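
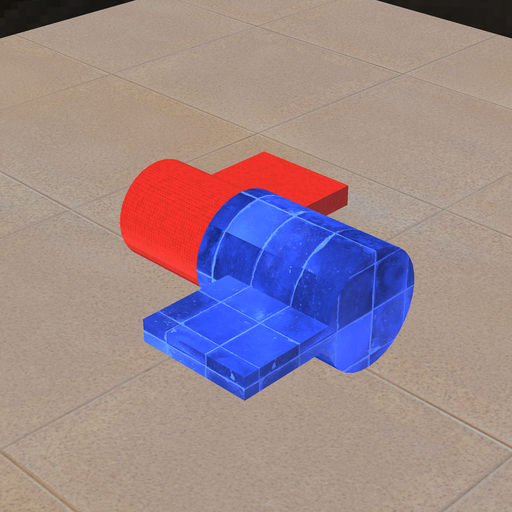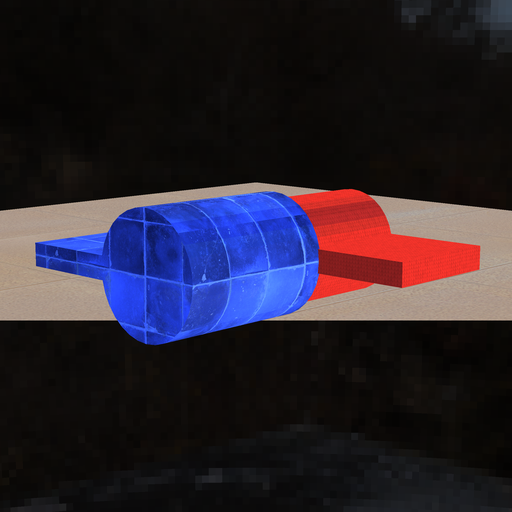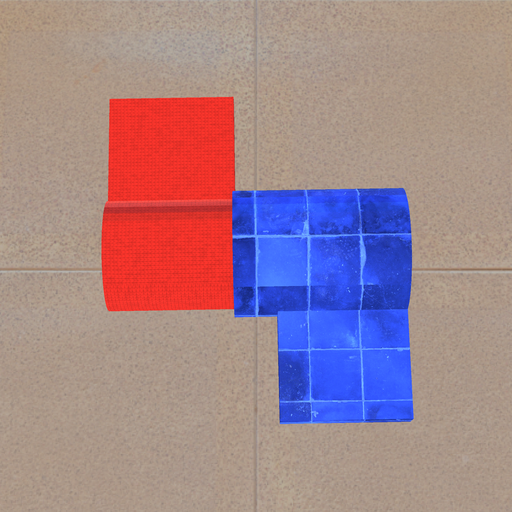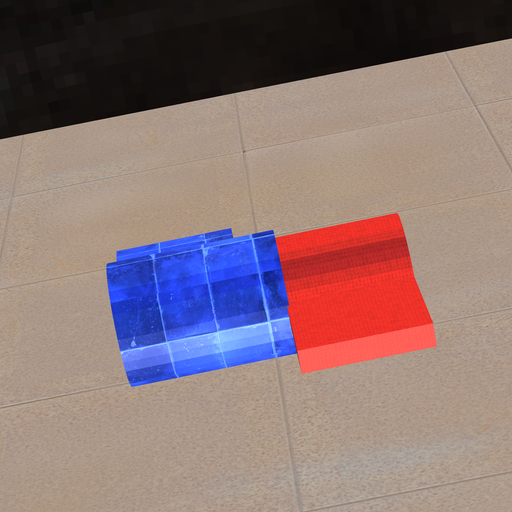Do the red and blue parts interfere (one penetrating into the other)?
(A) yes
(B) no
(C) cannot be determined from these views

(A) yes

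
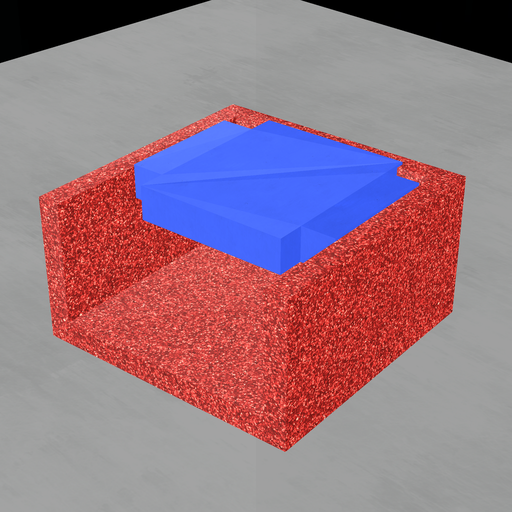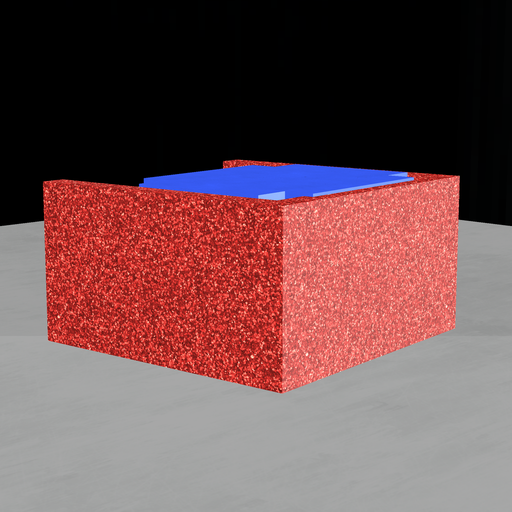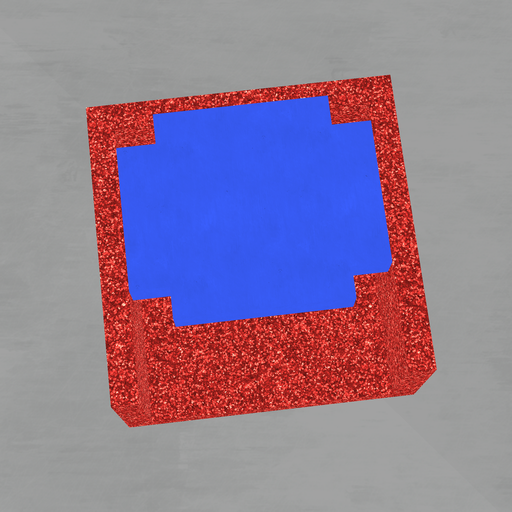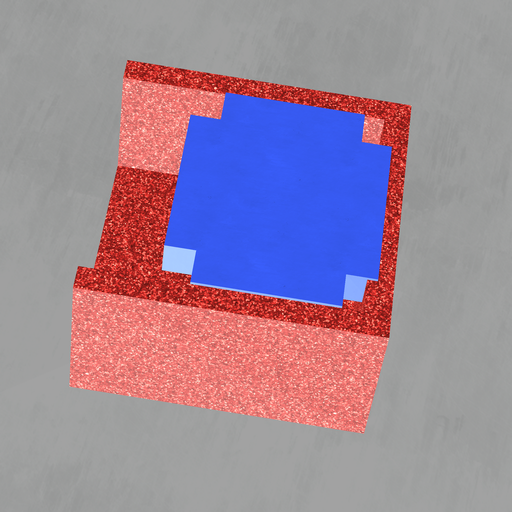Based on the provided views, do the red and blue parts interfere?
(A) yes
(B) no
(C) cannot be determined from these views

(A) yes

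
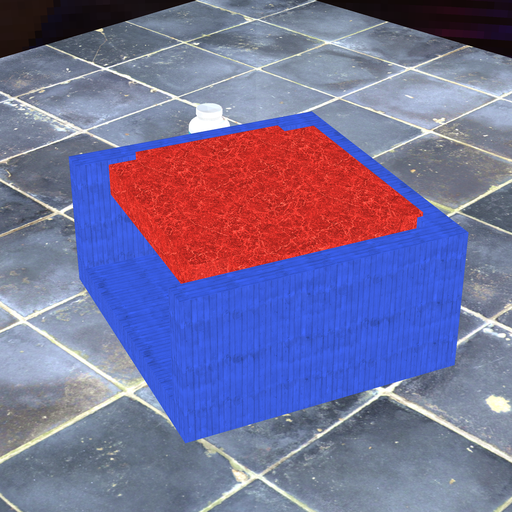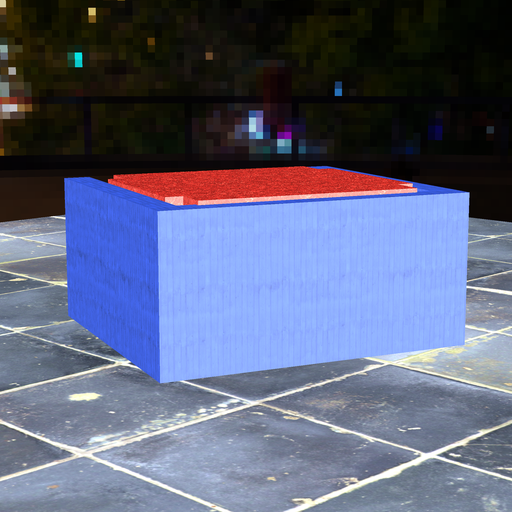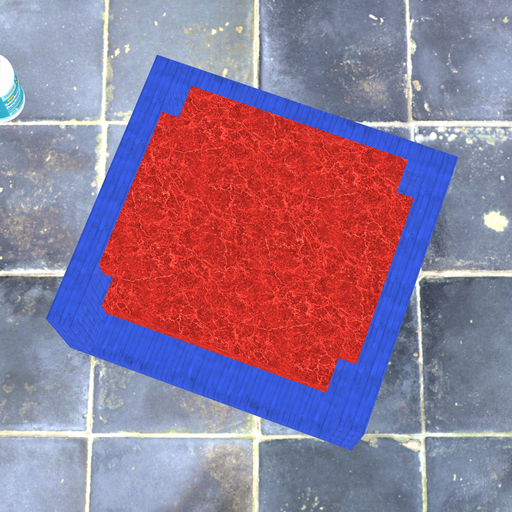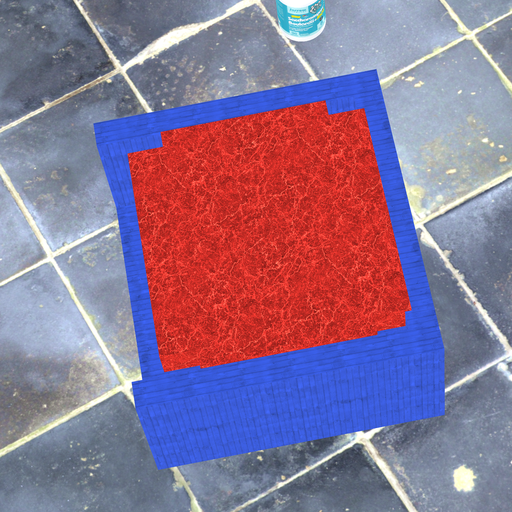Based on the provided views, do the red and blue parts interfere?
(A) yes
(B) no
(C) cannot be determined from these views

(A) yes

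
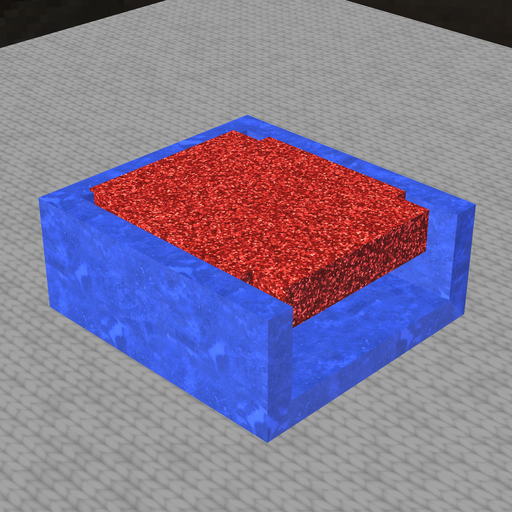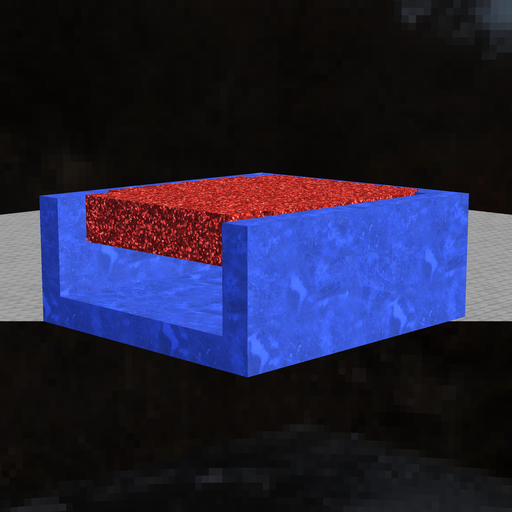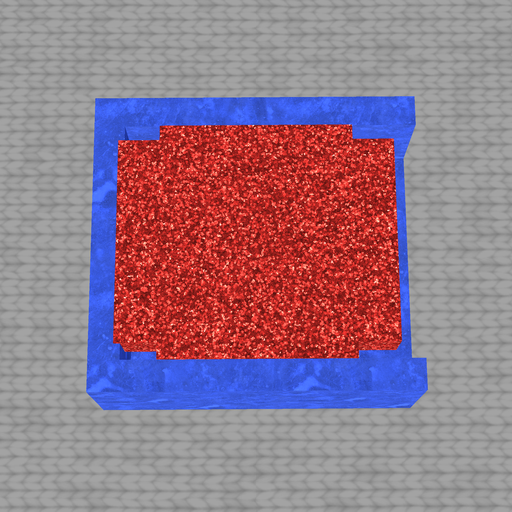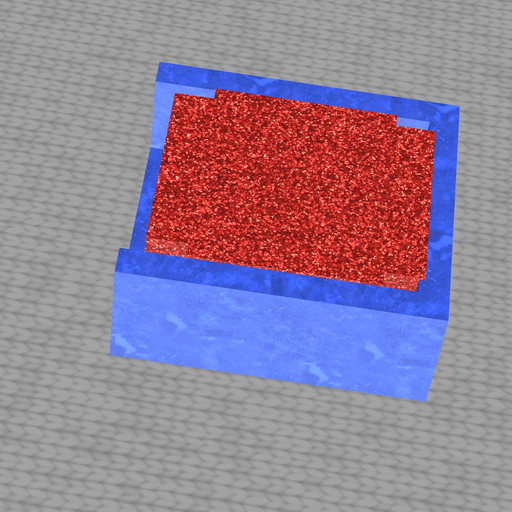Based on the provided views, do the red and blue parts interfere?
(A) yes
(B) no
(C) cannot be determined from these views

(A) yes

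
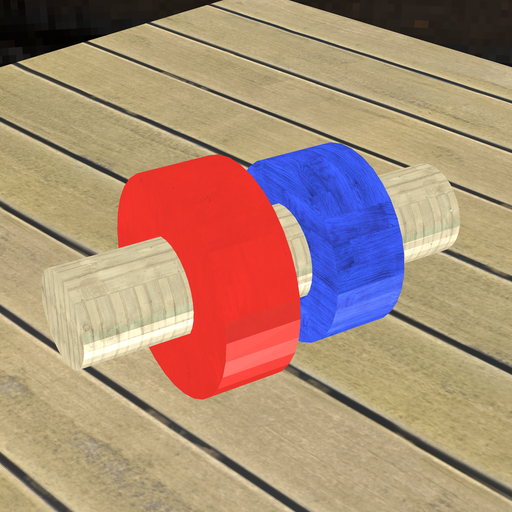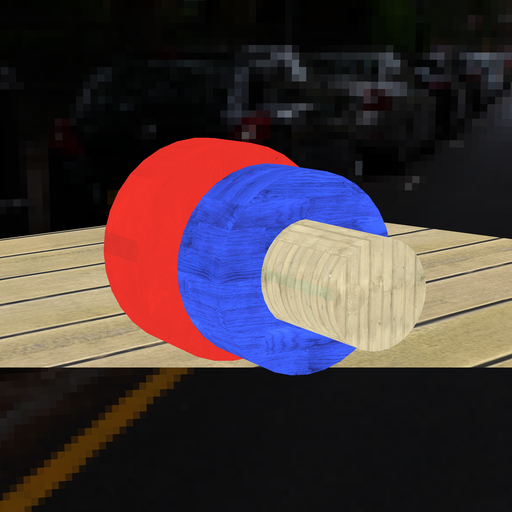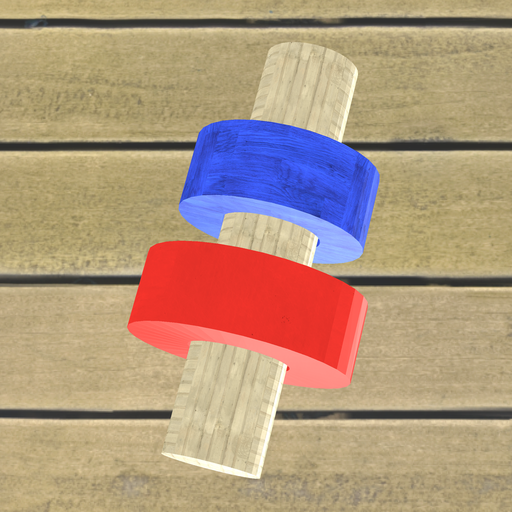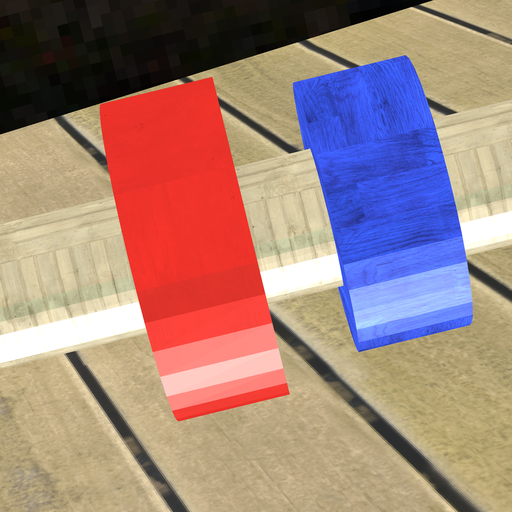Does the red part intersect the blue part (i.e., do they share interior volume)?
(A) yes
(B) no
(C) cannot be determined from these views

(B) no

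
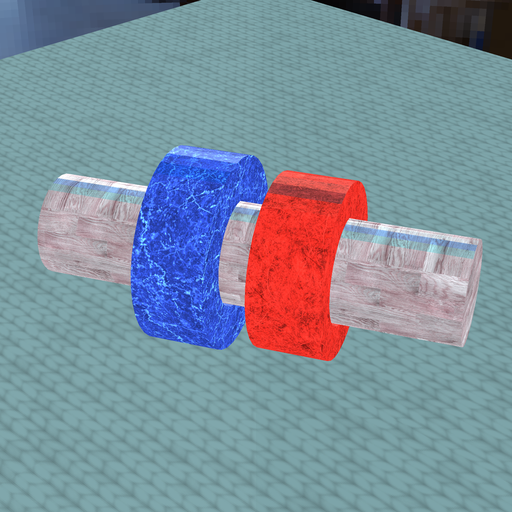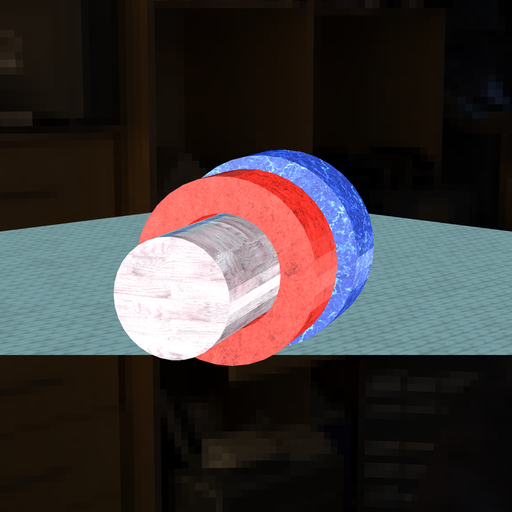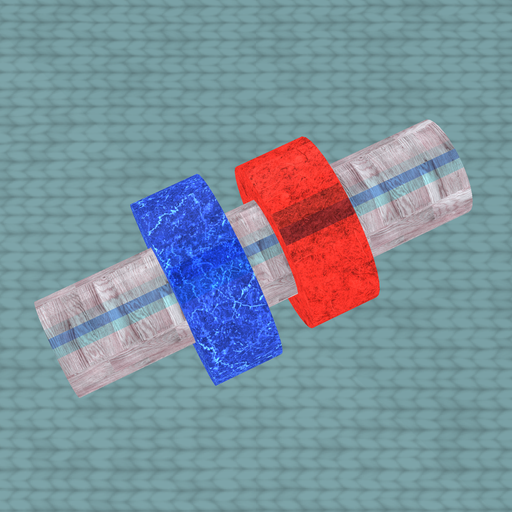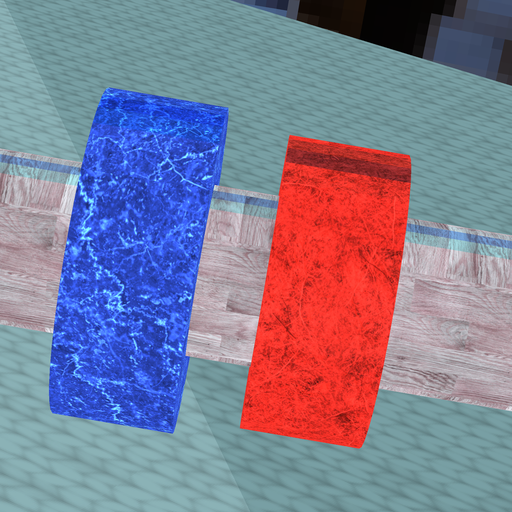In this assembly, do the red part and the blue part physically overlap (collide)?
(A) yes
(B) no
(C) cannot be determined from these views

(B) no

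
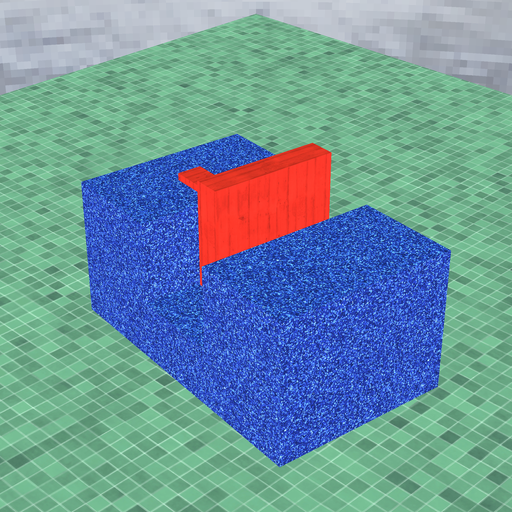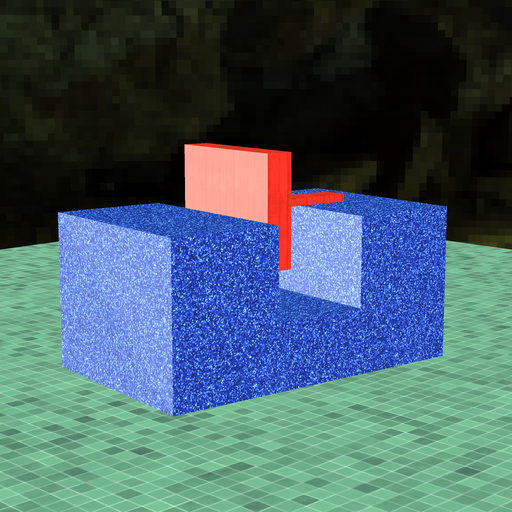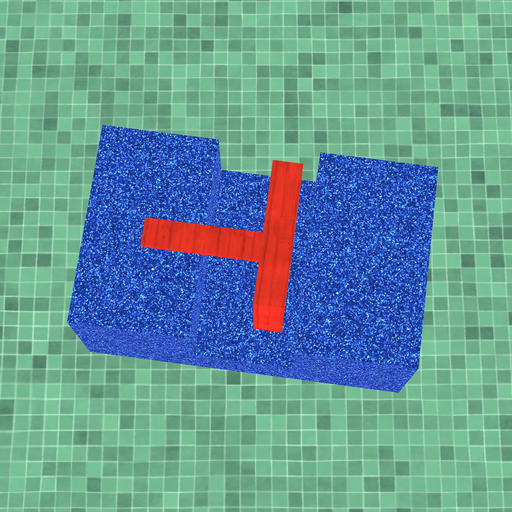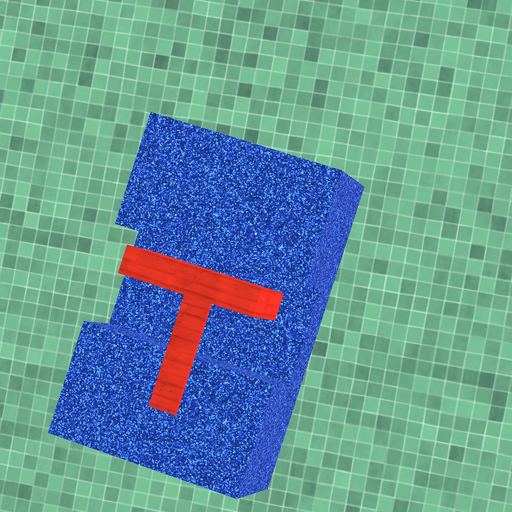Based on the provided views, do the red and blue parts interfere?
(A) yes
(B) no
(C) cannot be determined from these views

(B) no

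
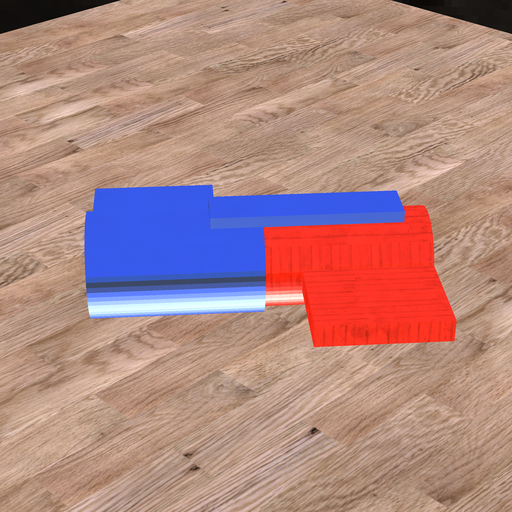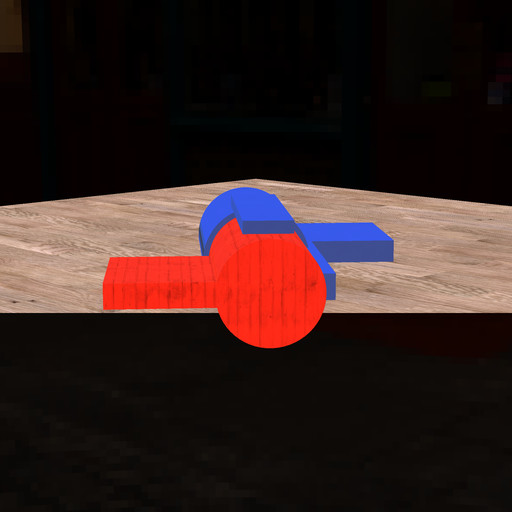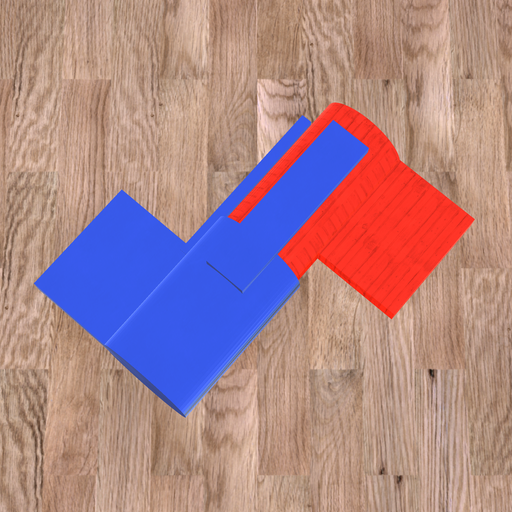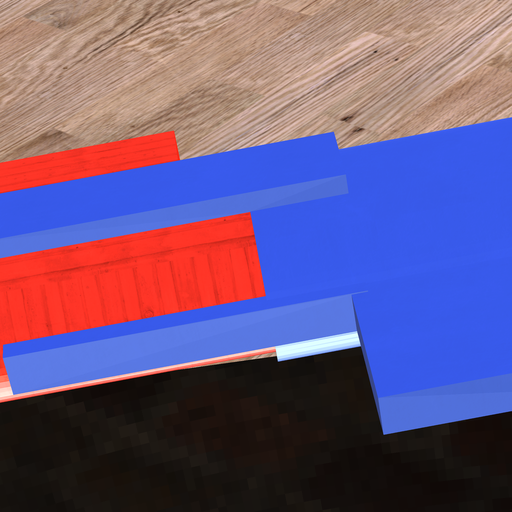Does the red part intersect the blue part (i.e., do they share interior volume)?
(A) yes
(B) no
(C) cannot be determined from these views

(A) yes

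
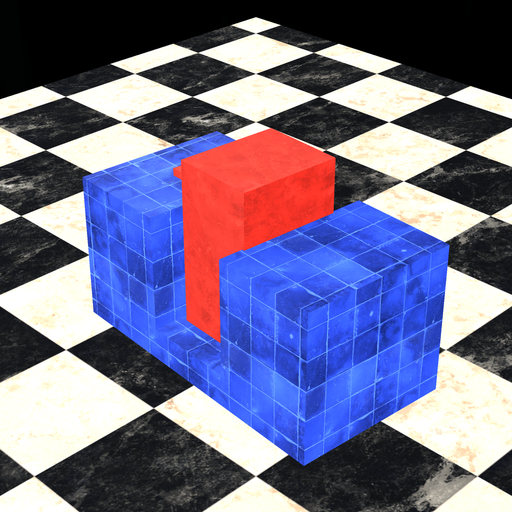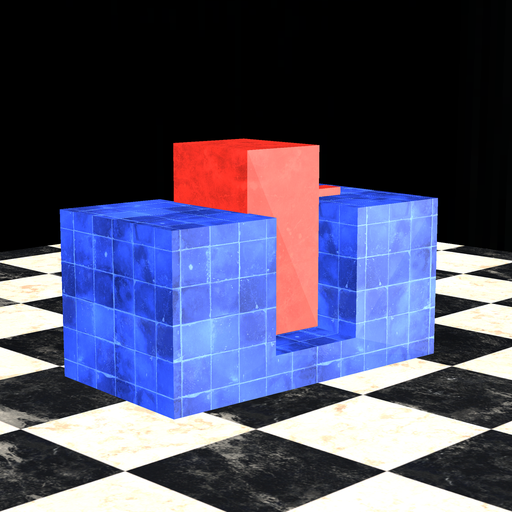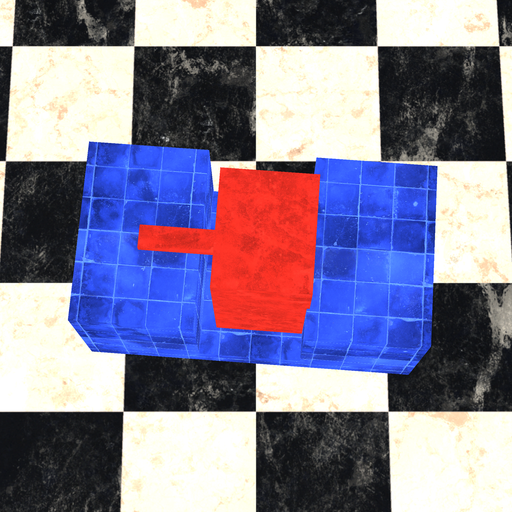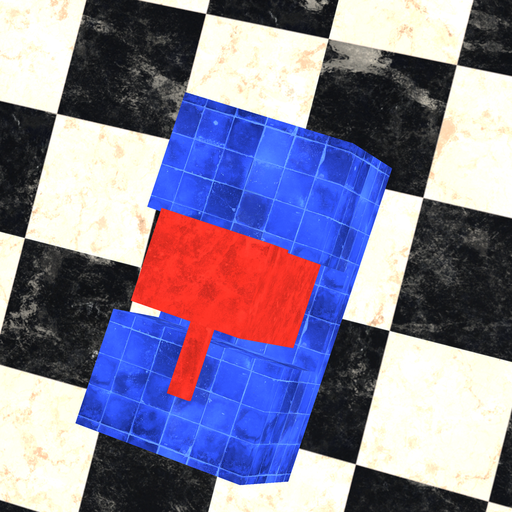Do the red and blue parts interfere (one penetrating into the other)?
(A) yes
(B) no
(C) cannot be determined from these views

(A) yes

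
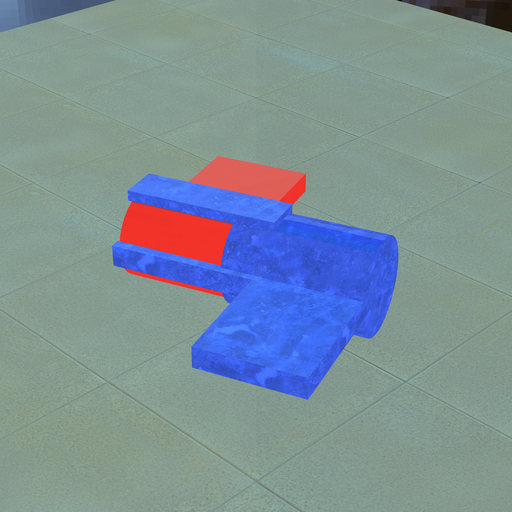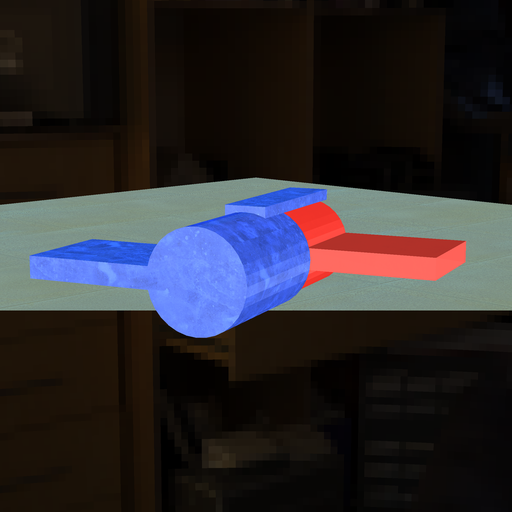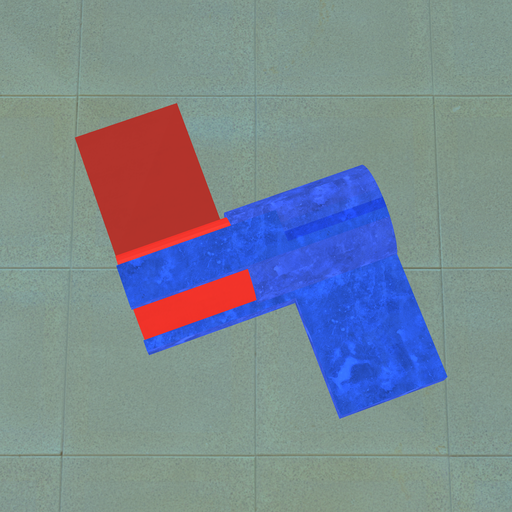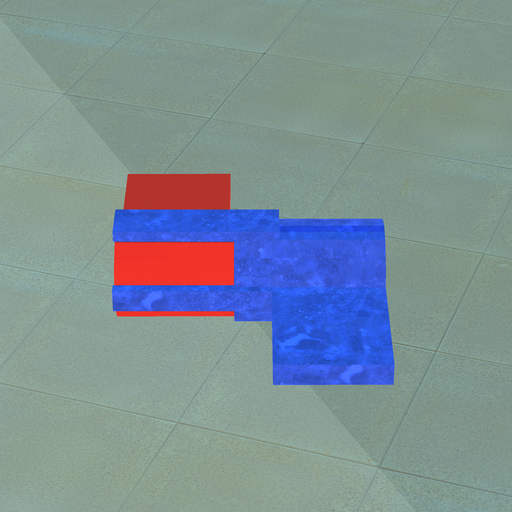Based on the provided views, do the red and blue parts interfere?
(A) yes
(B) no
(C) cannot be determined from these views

(A) yes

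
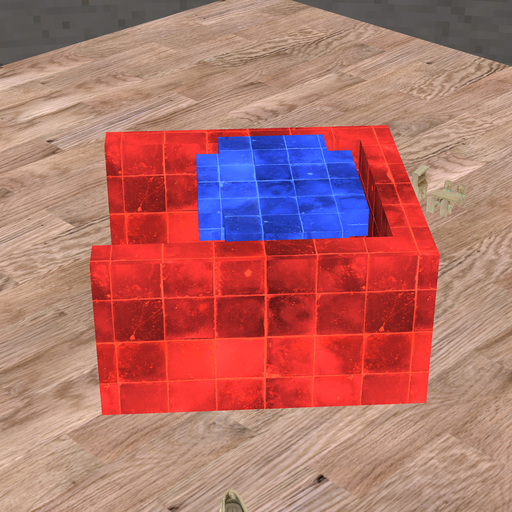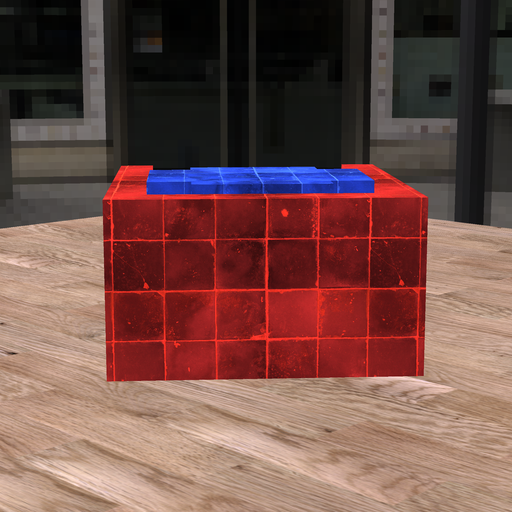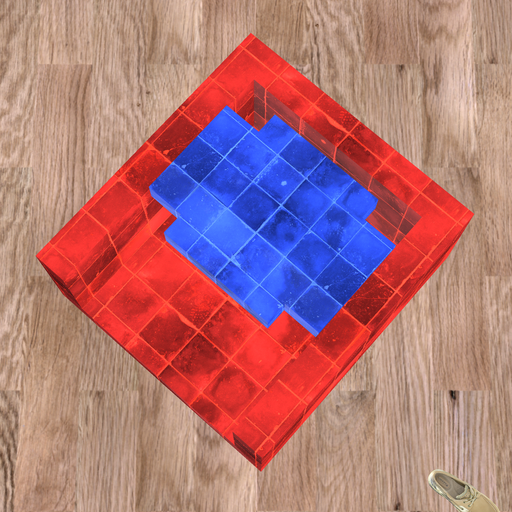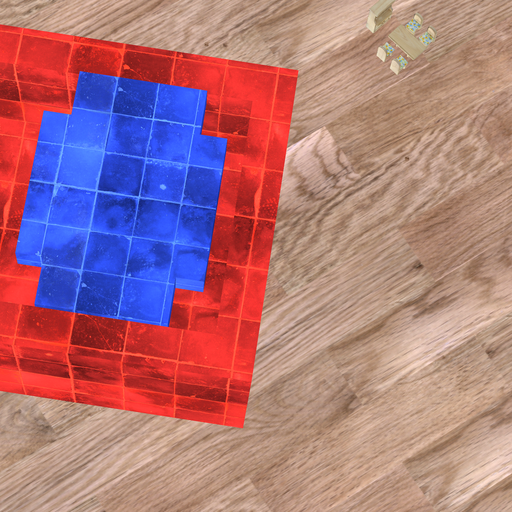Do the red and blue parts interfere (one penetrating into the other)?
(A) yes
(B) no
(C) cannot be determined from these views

(B) no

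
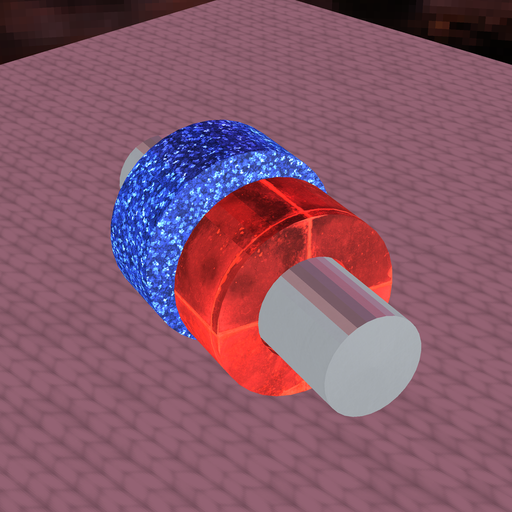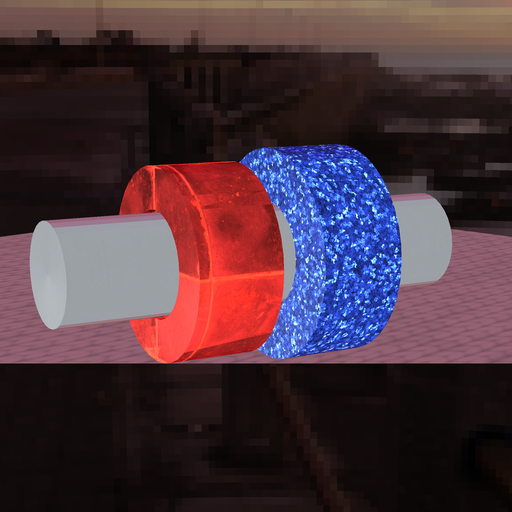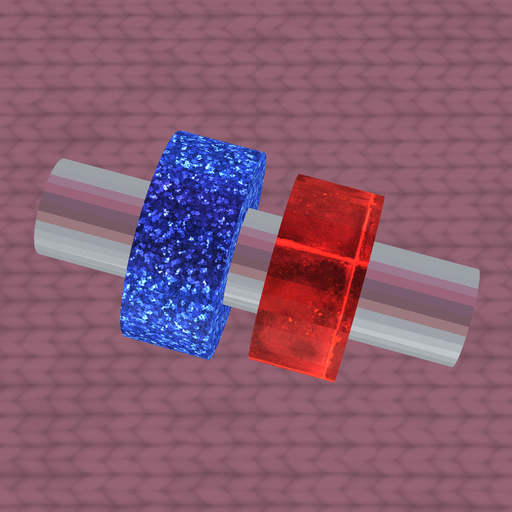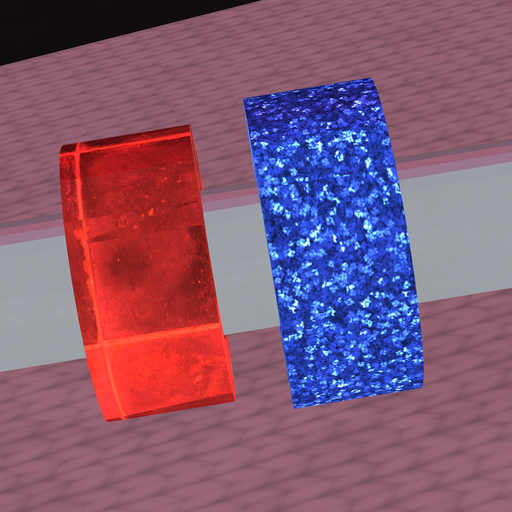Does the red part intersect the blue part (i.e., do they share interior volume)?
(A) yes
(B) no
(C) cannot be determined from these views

(B) no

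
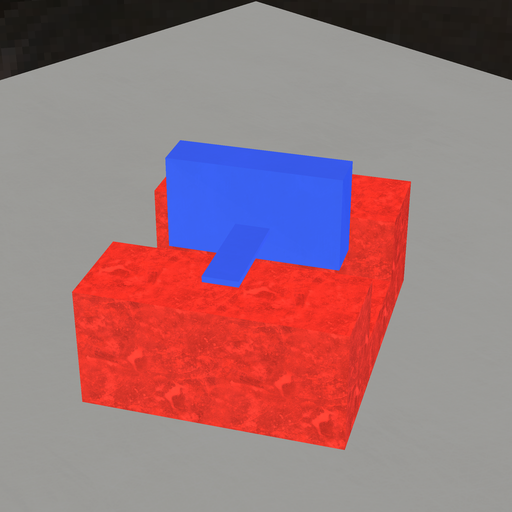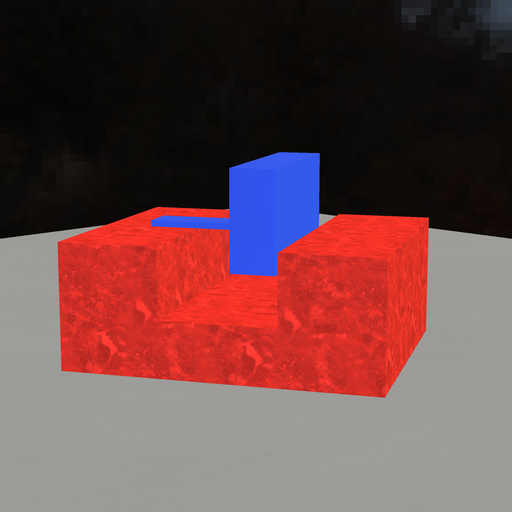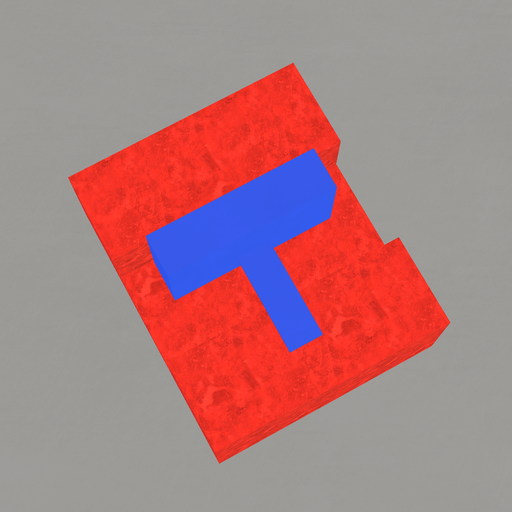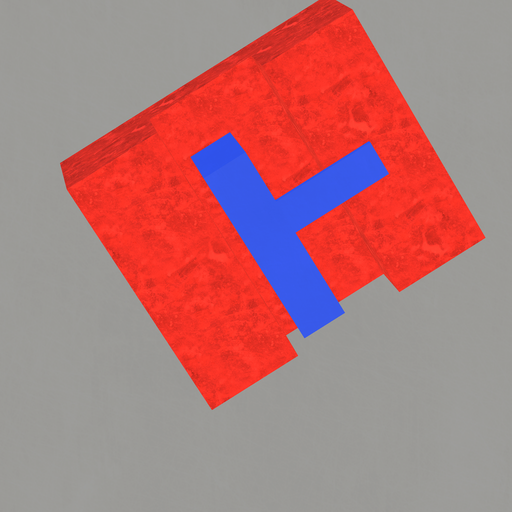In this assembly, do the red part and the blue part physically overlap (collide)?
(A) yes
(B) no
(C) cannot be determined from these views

(B) no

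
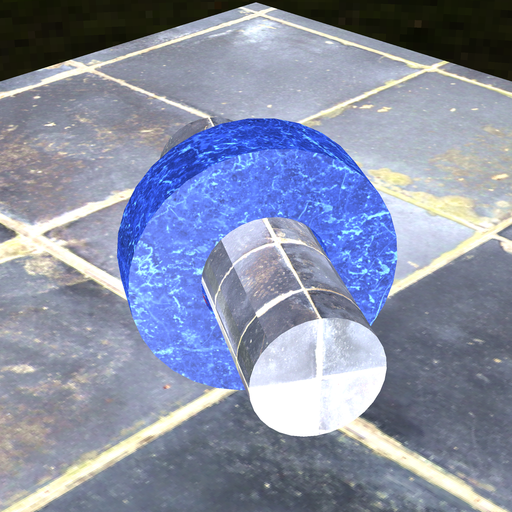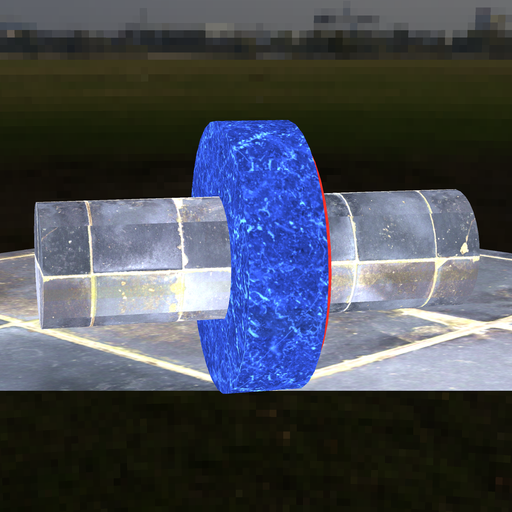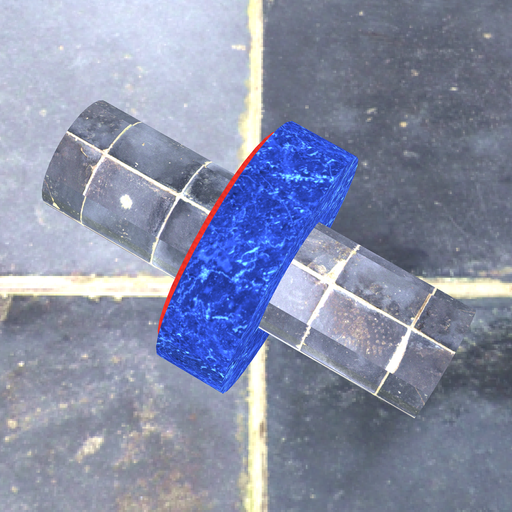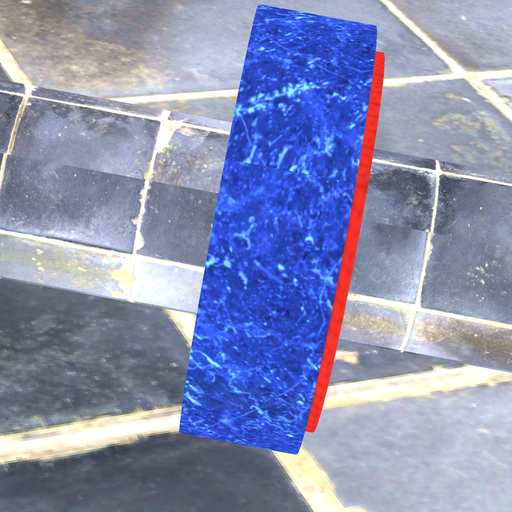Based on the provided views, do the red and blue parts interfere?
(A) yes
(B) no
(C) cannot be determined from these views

(A) yes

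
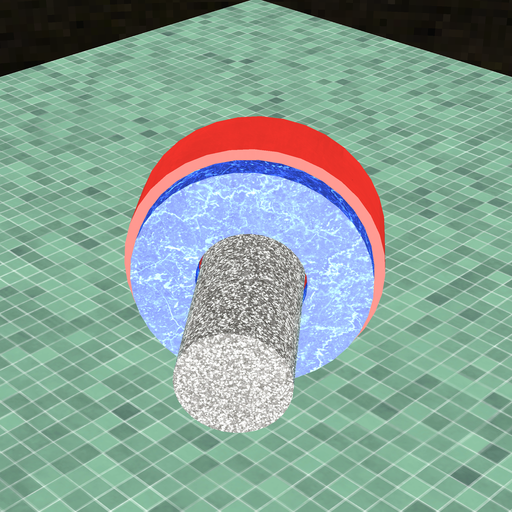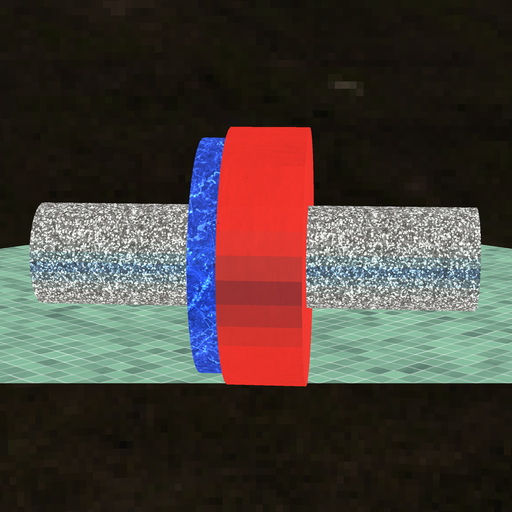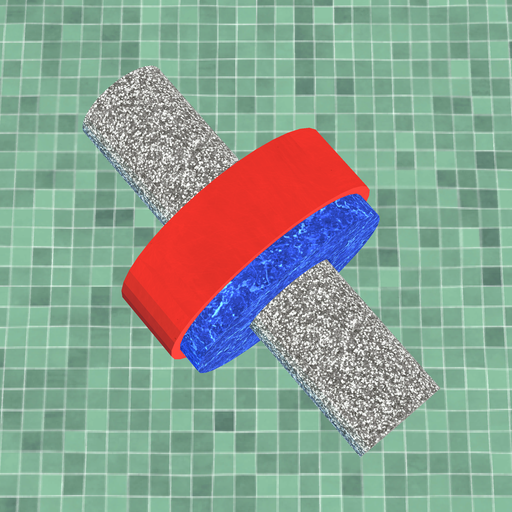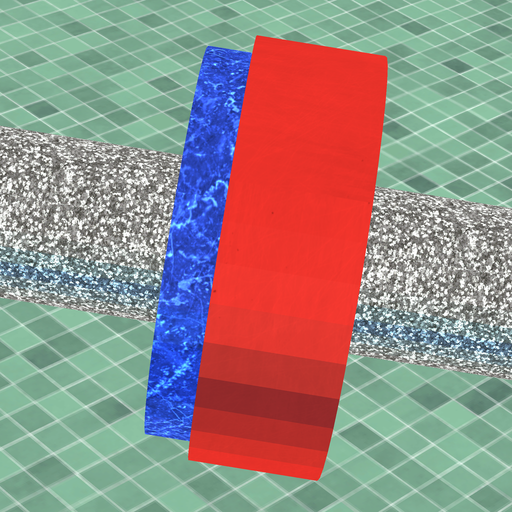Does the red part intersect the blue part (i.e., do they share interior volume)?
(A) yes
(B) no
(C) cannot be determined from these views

(A) yes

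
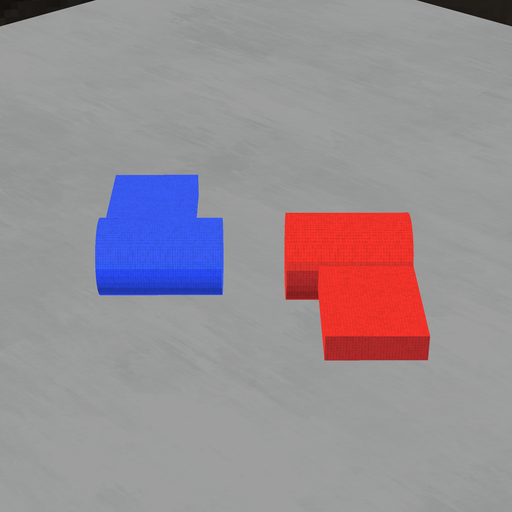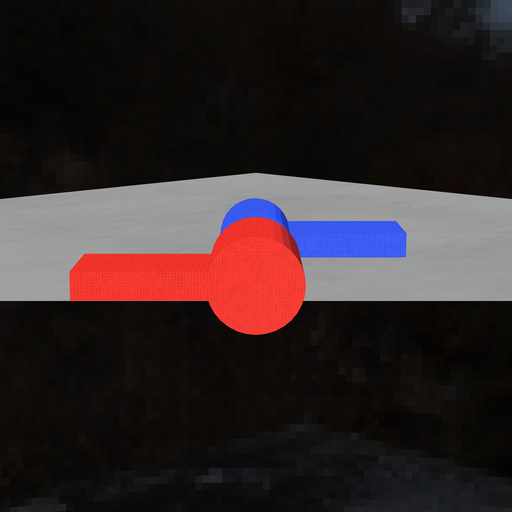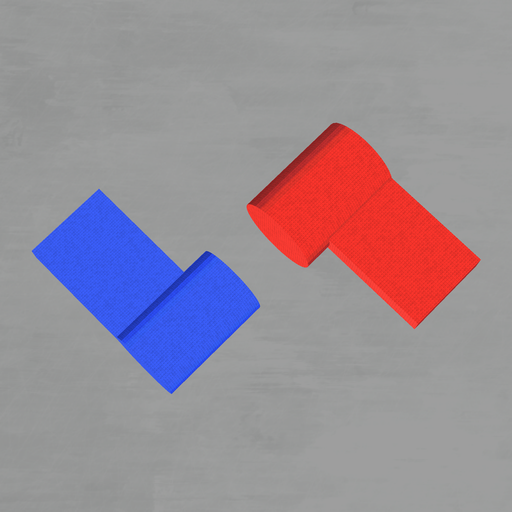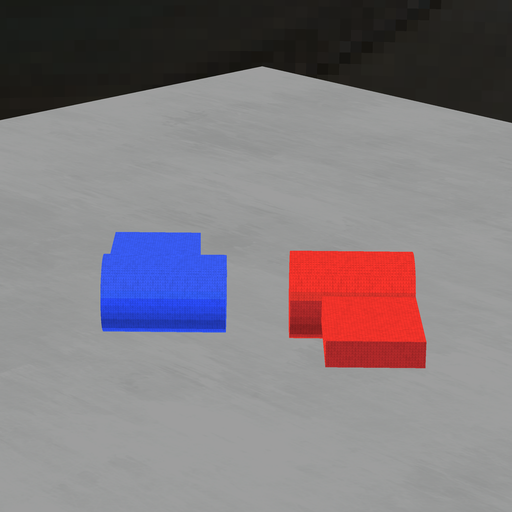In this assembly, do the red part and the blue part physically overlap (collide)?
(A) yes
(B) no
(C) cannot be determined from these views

(B) no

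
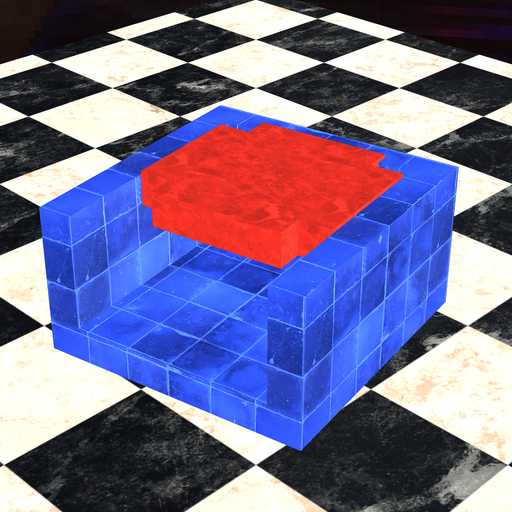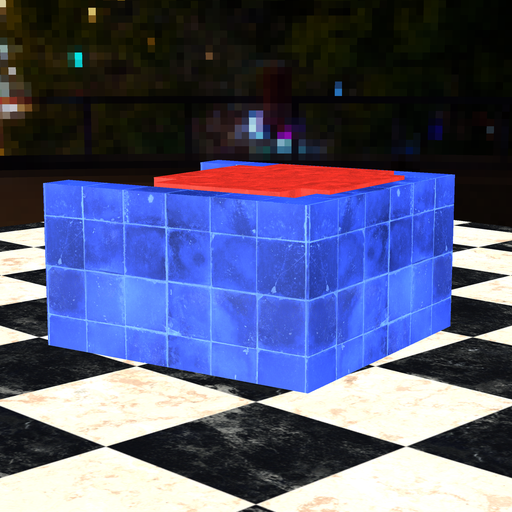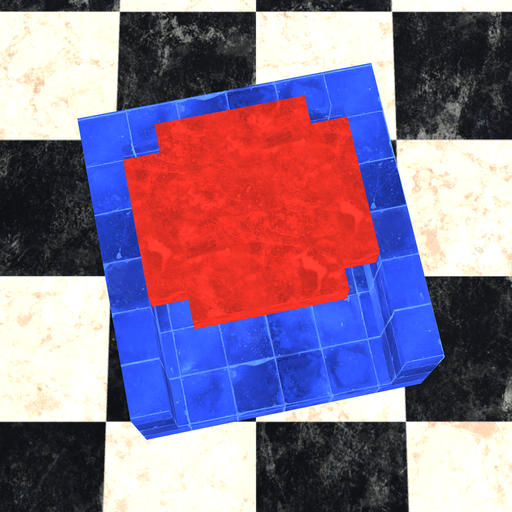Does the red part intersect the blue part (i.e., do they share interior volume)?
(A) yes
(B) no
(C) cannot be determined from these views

(A) yes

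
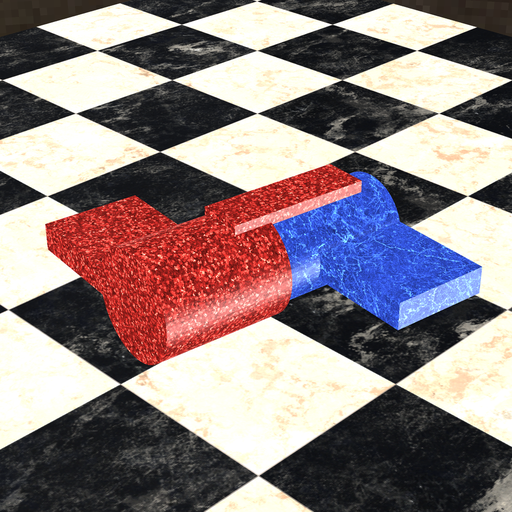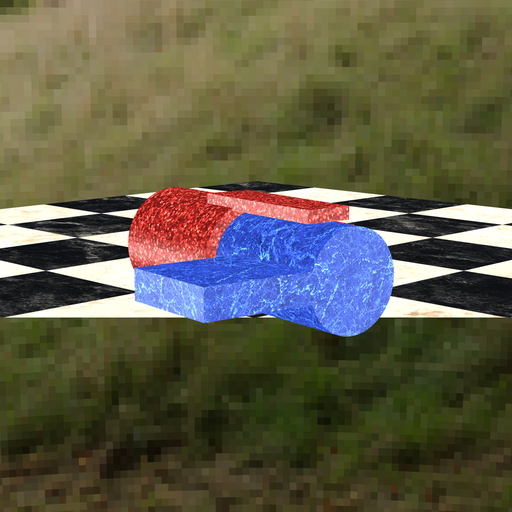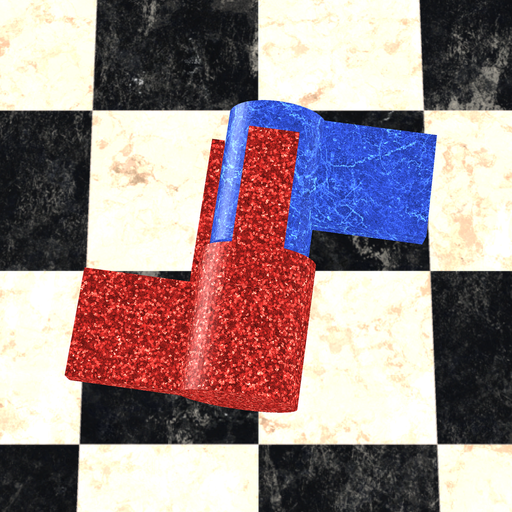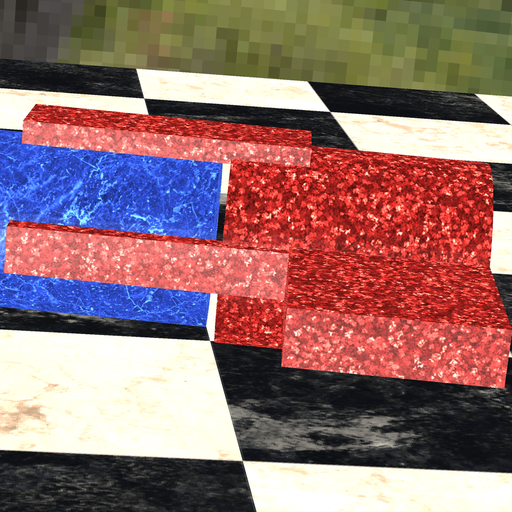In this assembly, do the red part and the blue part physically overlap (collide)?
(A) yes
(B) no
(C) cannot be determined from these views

(B) no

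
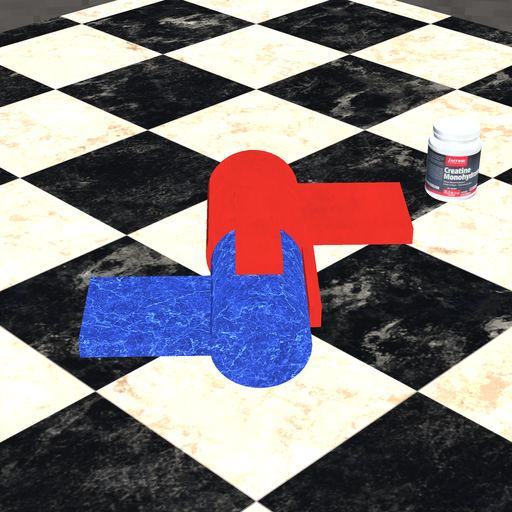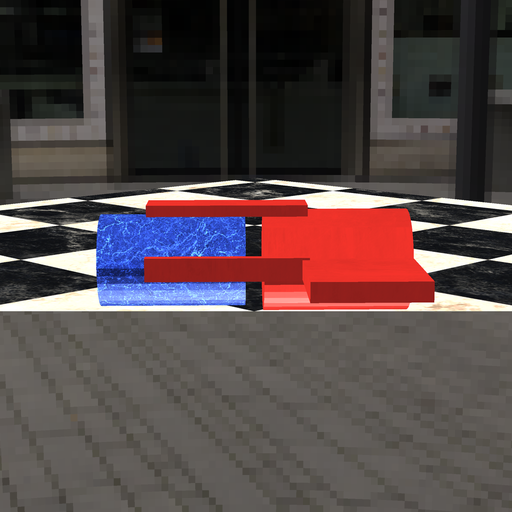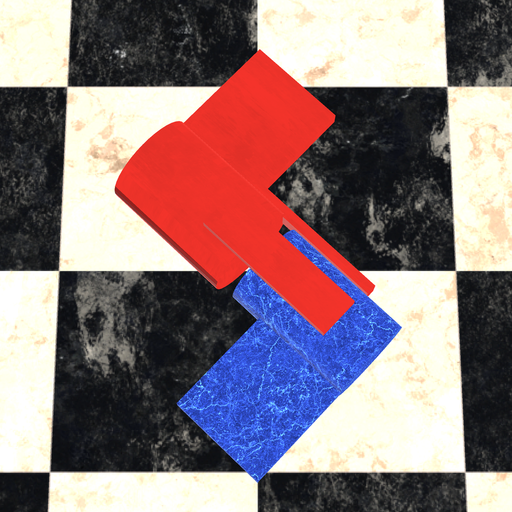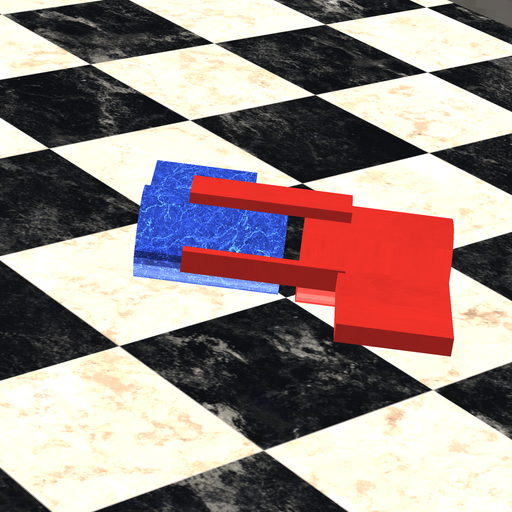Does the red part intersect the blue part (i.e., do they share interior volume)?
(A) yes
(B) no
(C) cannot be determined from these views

(B) no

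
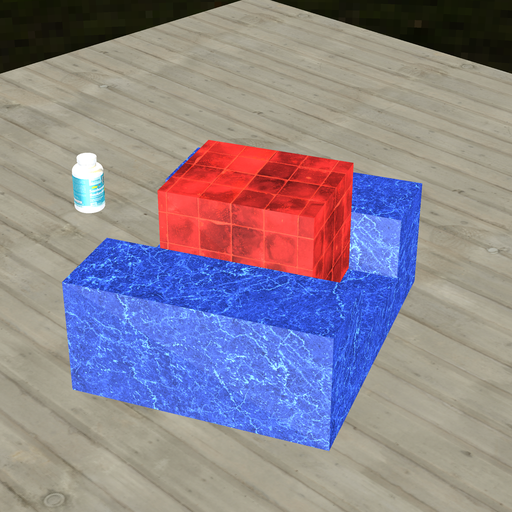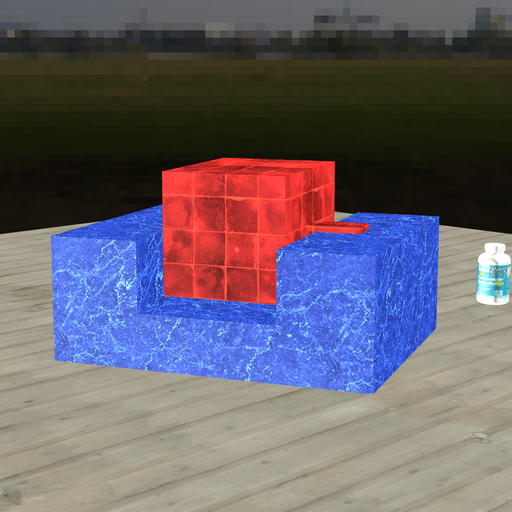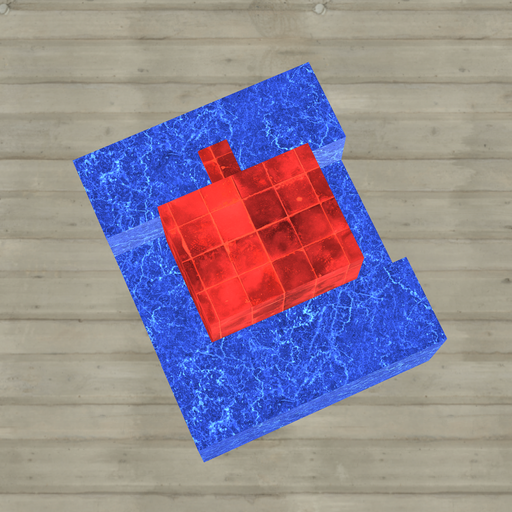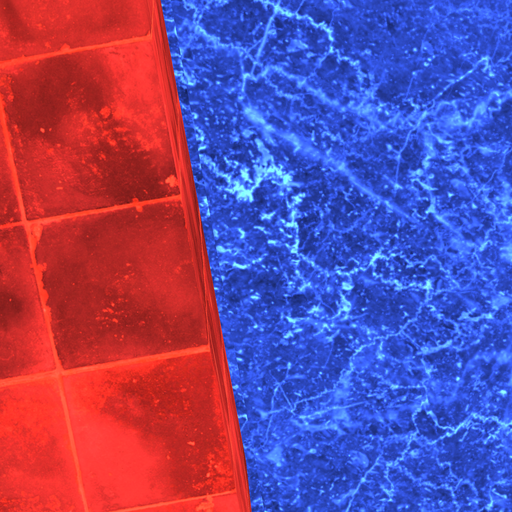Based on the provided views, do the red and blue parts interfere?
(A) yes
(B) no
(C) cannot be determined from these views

(B) no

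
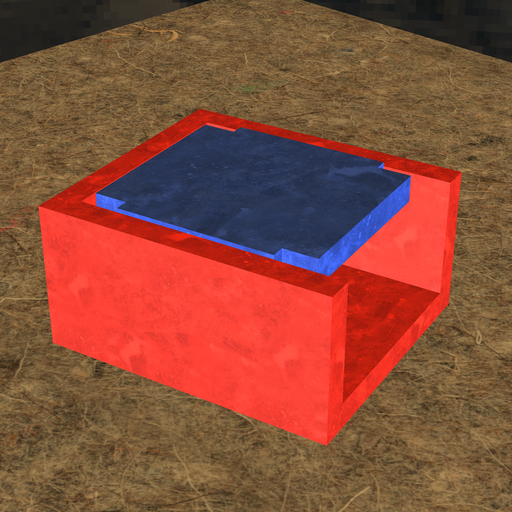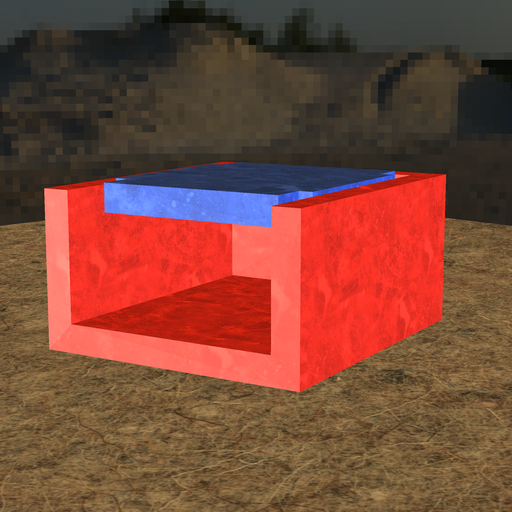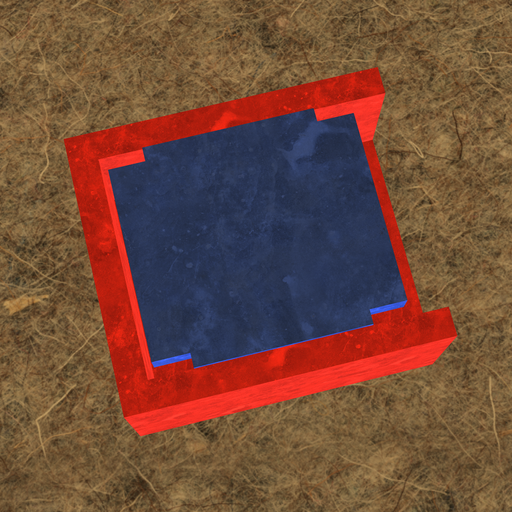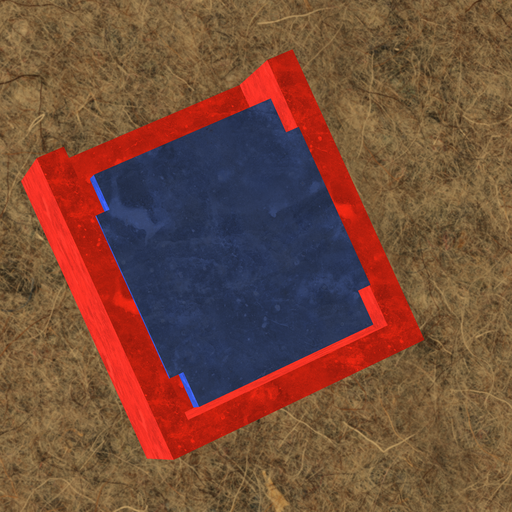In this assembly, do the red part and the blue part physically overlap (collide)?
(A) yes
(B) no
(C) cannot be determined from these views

(B) no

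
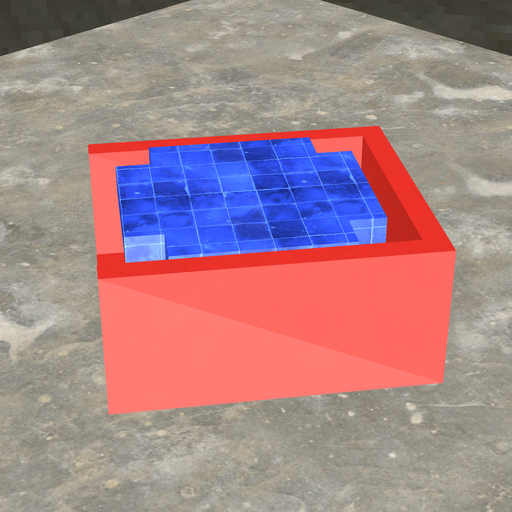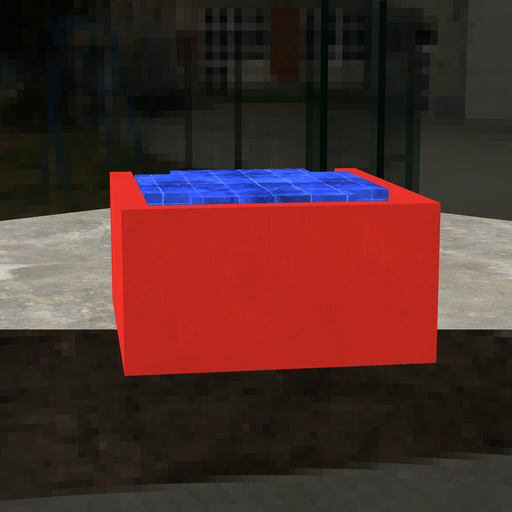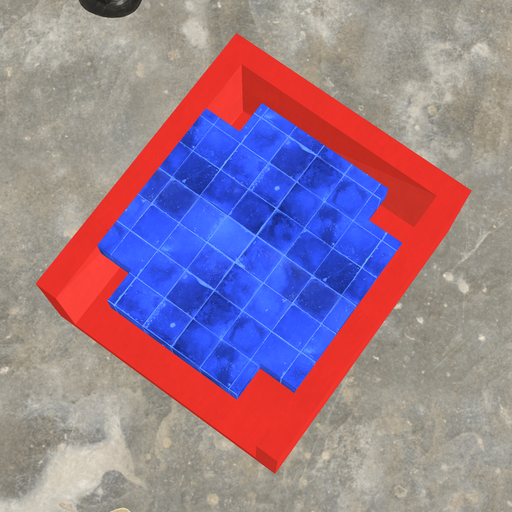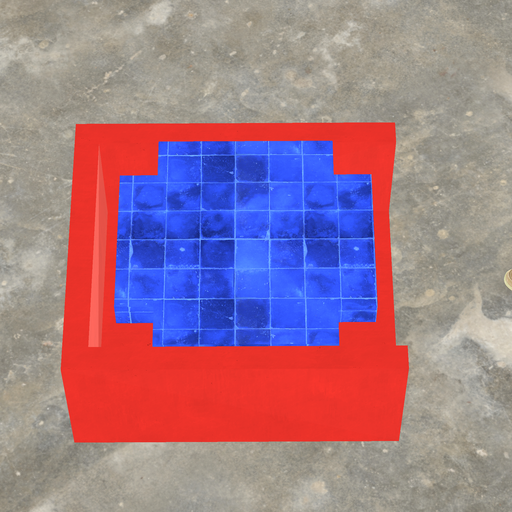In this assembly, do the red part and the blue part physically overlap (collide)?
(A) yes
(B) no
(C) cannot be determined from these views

(B) no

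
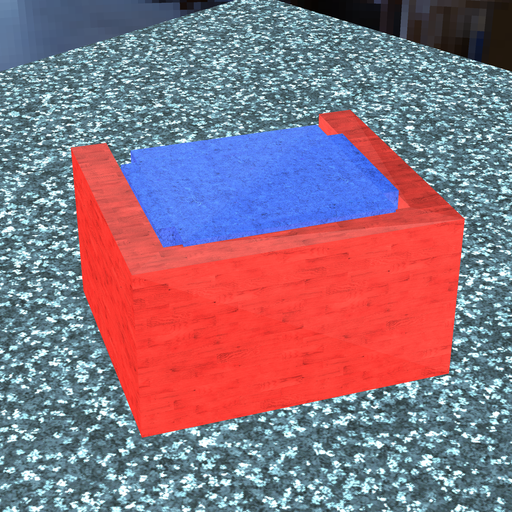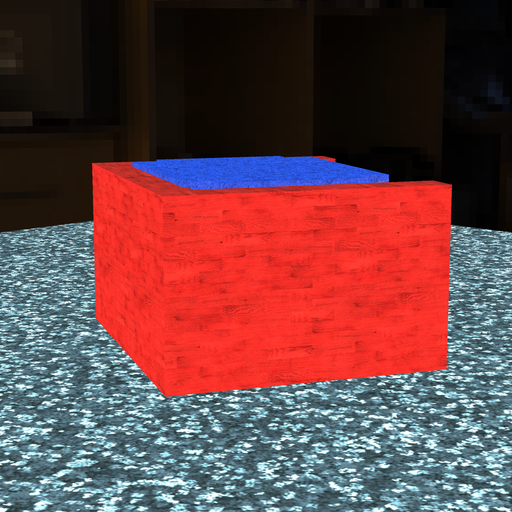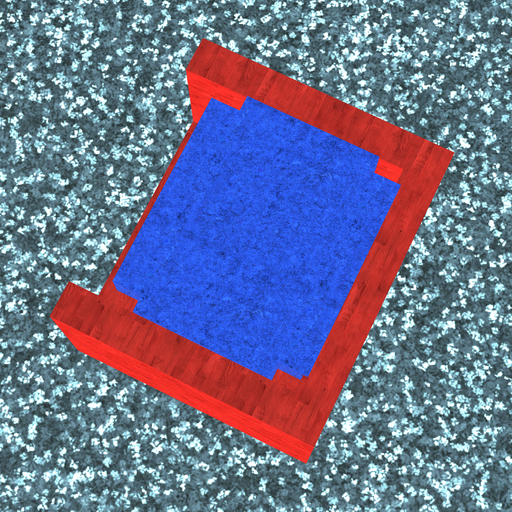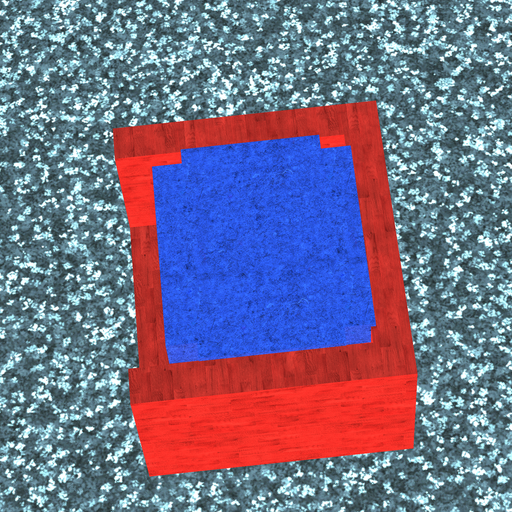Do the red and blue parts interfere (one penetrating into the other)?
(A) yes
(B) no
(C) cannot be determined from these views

(A) yes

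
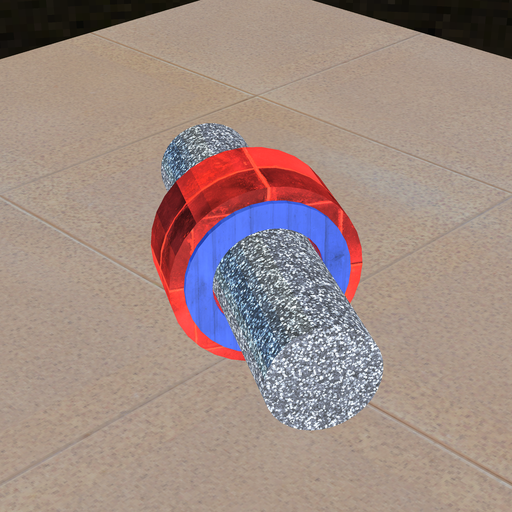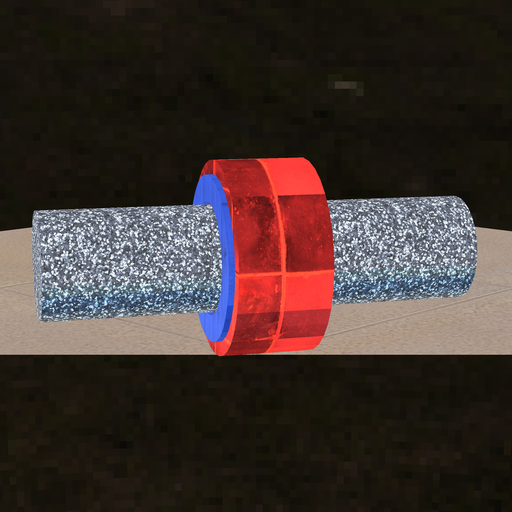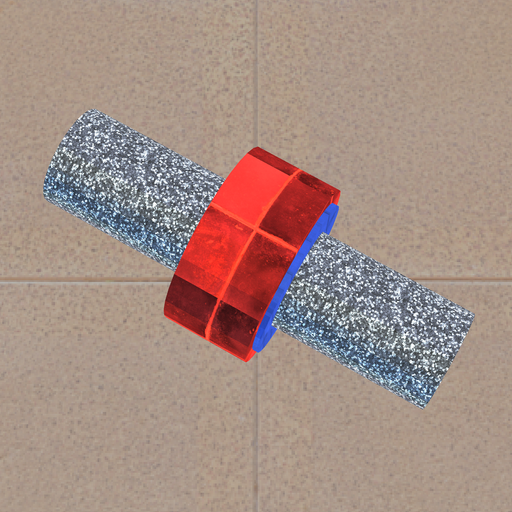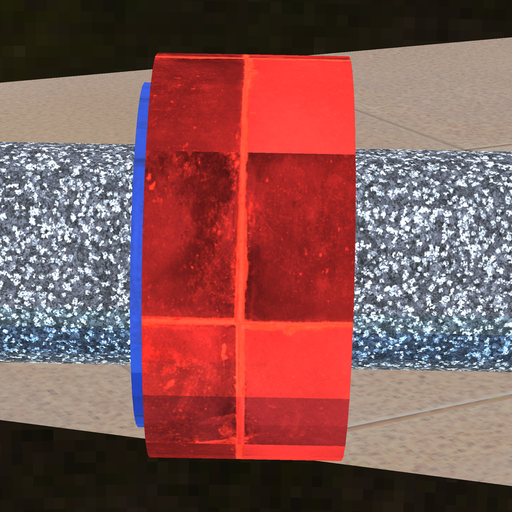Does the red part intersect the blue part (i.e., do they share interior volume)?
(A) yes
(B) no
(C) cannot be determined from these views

(A) yes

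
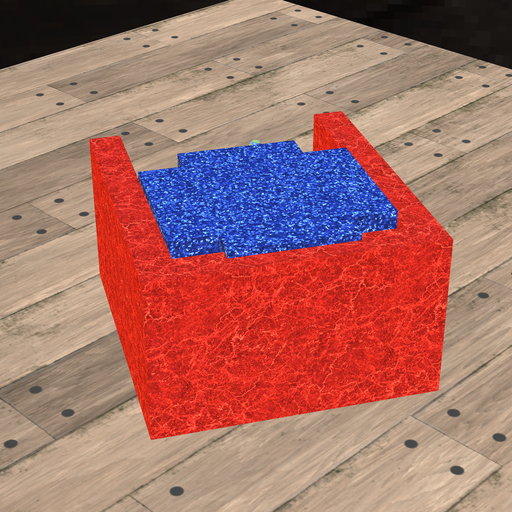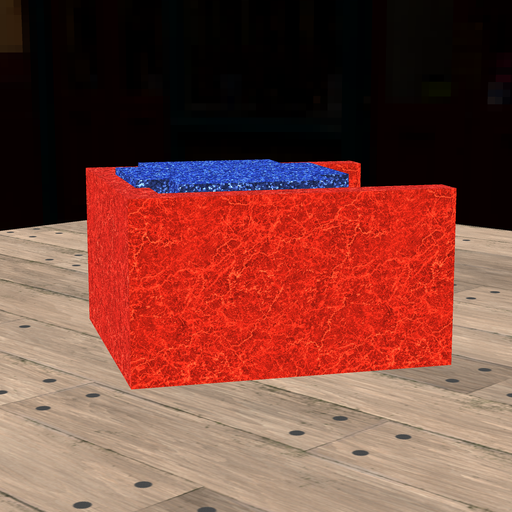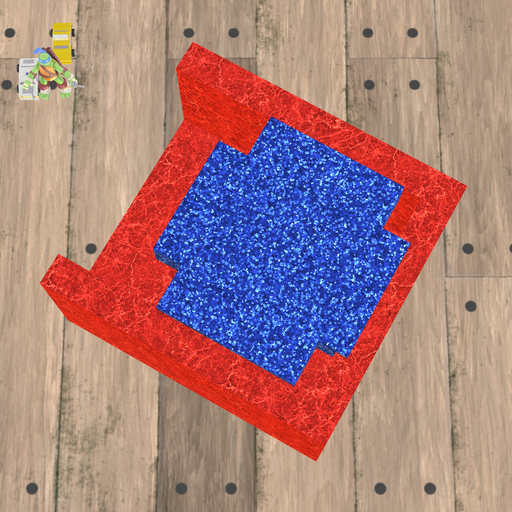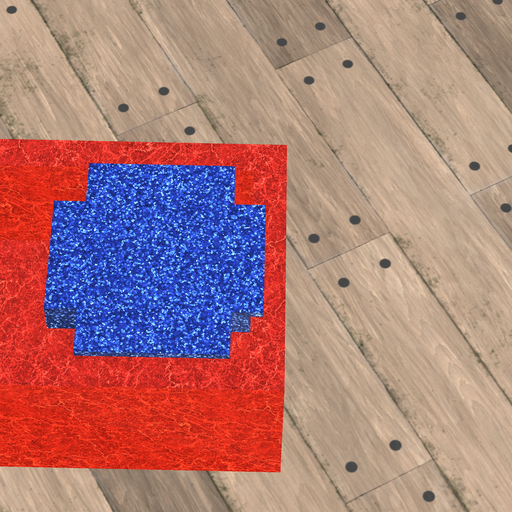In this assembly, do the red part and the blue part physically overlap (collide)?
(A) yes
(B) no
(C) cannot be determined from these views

(A) yes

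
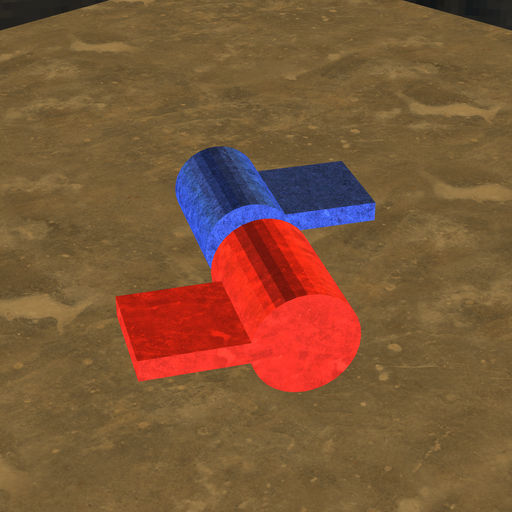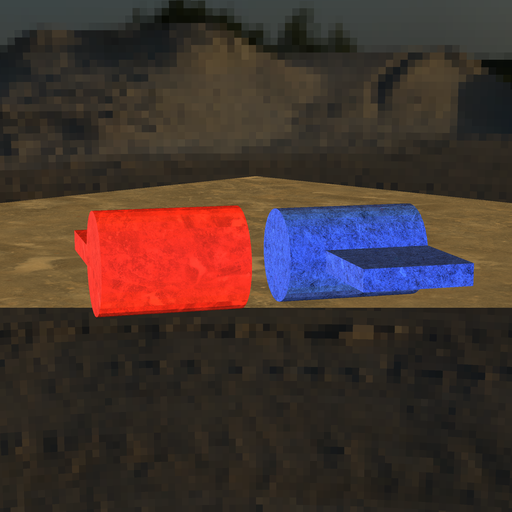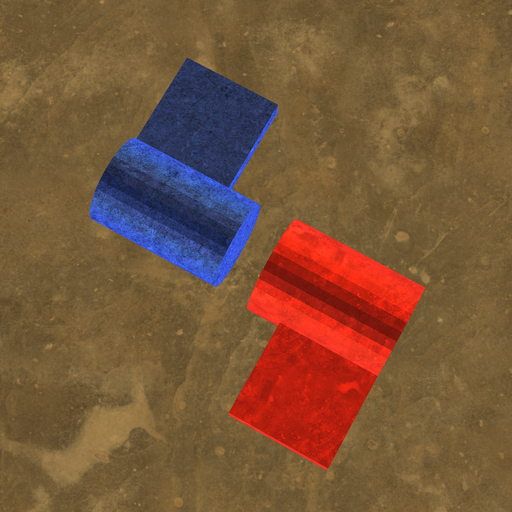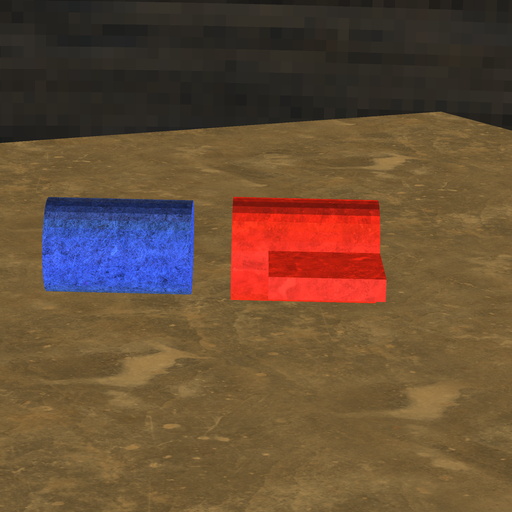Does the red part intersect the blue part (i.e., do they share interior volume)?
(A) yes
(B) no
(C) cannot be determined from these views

(B) no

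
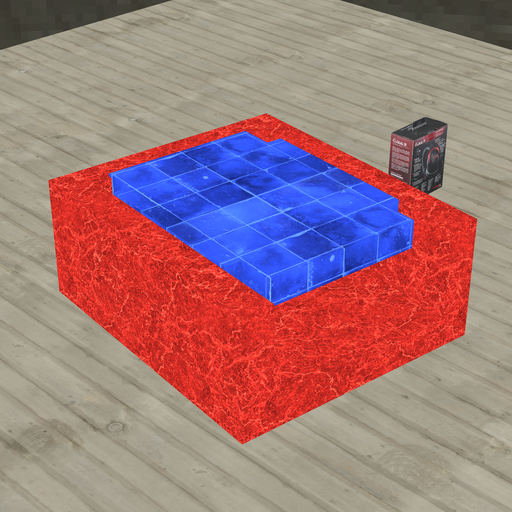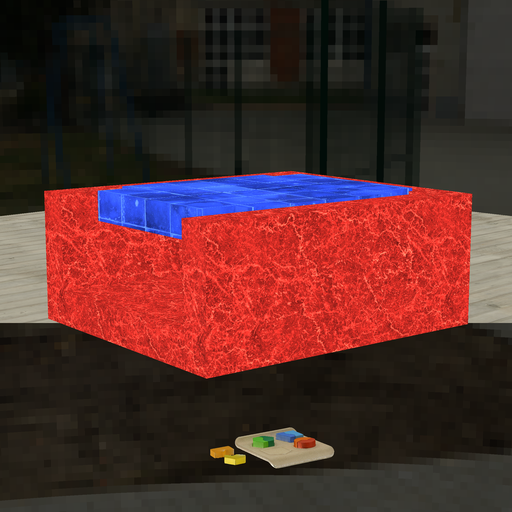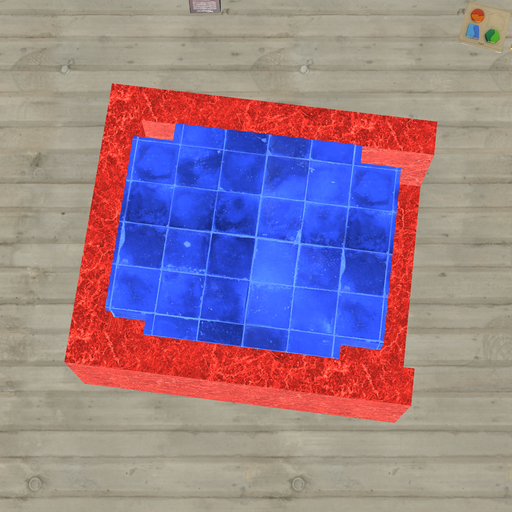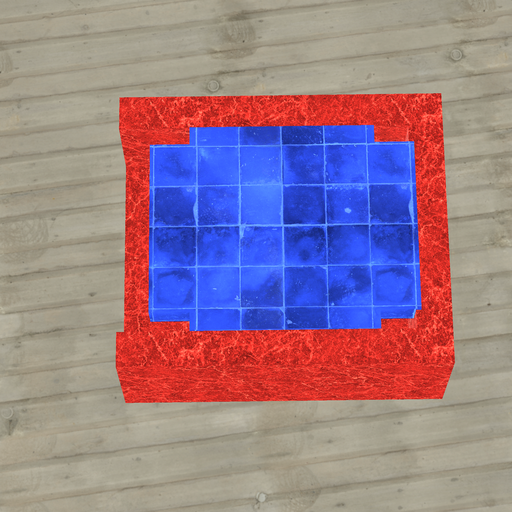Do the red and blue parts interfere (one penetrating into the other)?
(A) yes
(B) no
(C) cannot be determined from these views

(A) yes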